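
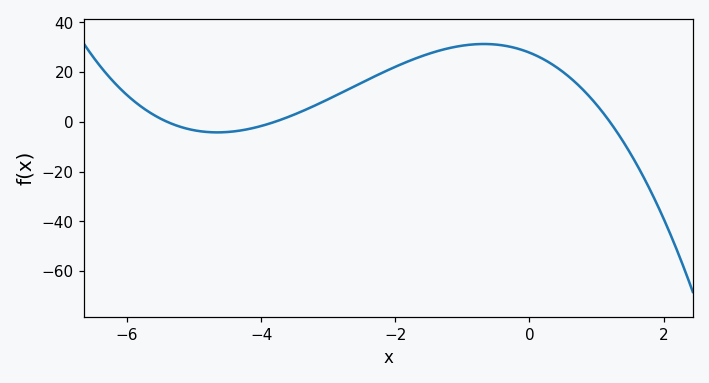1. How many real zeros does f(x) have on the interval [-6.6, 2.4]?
3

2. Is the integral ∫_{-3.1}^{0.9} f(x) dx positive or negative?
positive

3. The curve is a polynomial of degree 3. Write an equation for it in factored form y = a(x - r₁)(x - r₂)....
y = -1.13(x + 5.4)(x + 3.8)(x - 1.2)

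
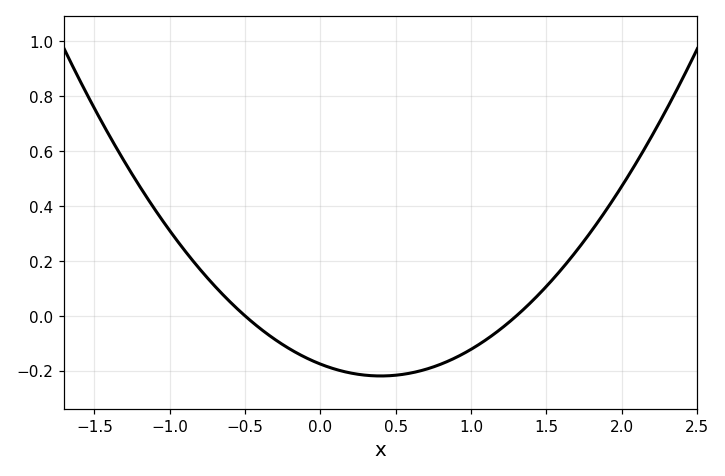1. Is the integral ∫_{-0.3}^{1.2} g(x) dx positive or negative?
negative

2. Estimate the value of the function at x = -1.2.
0.48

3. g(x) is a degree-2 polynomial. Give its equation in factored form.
y = 0.27(x + 0.5)(x - 1.3)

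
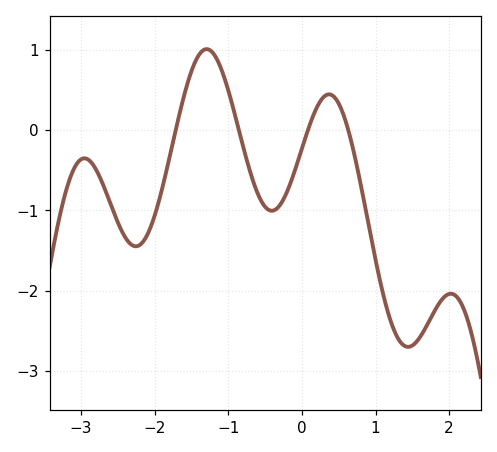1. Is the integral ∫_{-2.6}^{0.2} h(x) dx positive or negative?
negative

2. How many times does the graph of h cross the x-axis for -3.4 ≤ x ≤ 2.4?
4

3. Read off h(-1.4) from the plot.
0.9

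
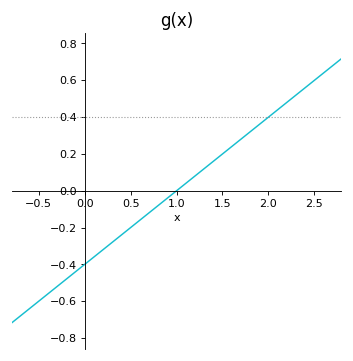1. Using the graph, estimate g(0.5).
-0.2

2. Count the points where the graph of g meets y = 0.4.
1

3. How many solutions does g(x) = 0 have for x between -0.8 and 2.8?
1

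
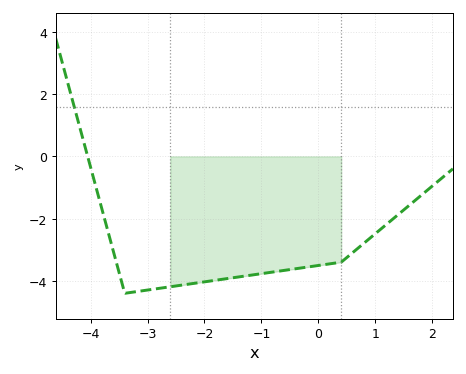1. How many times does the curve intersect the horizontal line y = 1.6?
1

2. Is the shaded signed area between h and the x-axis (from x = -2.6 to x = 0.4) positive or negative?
negative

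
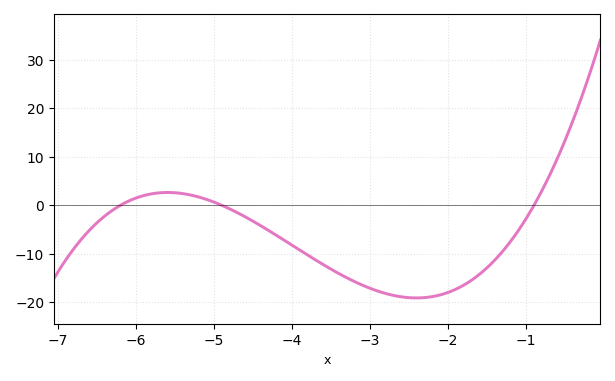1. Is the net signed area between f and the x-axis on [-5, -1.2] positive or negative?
negative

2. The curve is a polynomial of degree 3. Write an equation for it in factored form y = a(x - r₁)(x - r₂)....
y = 1.34(x + 6.2)(x + 4.9)(x + 0.9)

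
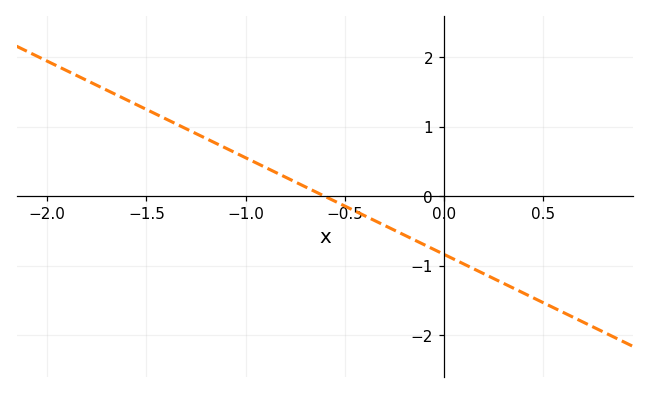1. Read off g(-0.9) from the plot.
0.4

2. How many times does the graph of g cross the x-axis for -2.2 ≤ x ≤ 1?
1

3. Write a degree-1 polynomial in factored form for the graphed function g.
y = -1.39(x + 0.6)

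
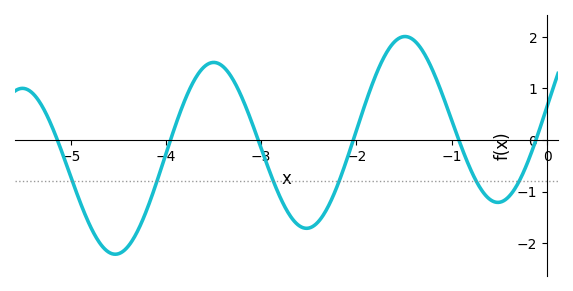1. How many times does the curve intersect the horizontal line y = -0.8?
6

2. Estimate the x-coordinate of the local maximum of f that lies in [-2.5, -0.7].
-1.5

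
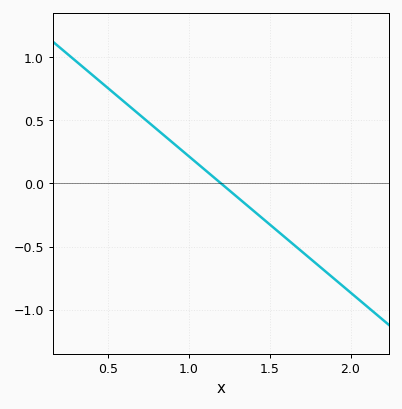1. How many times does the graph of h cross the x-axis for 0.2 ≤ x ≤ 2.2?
1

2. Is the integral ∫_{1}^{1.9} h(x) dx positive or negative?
negative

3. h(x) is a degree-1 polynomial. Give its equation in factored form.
y = -1.08(x - 1.2)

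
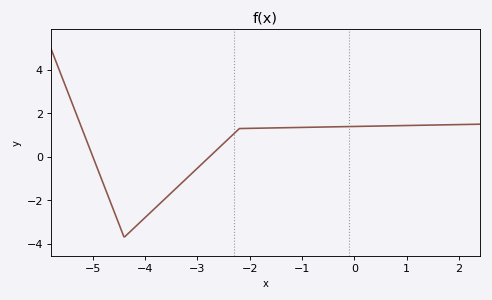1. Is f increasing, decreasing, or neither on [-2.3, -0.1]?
increasing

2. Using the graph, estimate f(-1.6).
1.4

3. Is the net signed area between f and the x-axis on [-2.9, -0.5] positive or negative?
positive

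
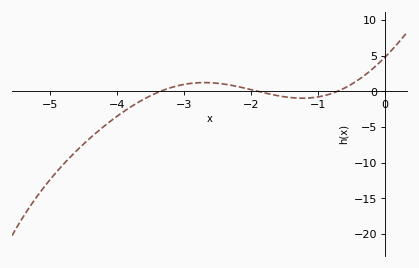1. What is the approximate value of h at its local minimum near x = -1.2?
-0.941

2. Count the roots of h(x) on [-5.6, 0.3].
3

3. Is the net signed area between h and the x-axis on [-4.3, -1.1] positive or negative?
negative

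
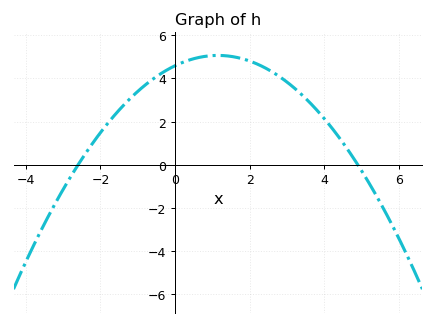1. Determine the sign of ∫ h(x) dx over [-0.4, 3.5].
positive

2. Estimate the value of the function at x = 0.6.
5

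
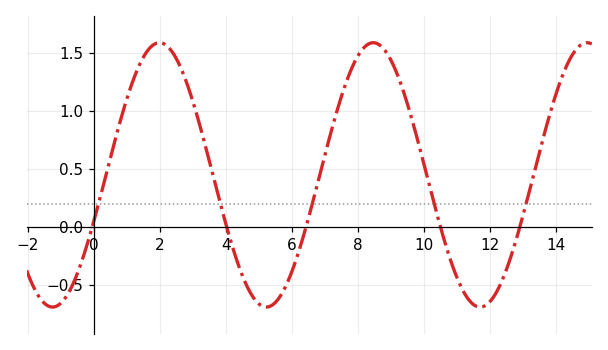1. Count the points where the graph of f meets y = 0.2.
5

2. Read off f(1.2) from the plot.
1.27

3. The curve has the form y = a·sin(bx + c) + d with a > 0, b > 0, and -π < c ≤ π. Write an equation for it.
y = 1.14sin(0.97x - 0.362) + 0.45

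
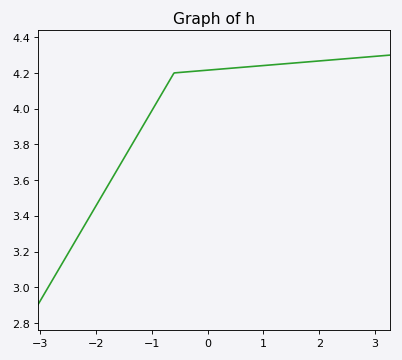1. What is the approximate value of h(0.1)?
4.22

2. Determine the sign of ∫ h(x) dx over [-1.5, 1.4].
positive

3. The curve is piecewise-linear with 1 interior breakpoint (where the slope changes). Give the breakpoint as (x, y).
(-0.6, 4.2)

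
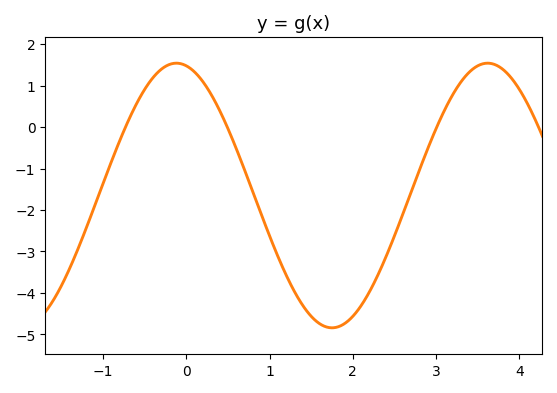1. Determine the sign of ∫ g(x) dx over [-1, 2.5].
negative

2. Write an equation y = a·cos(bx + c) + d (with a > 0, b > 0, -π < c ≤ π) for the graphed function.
y = 3.19cos(1.7x + 0.2) - 1.65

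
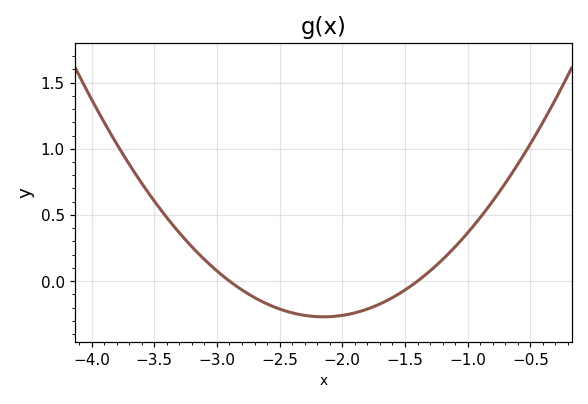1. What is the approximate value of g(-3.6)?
0.739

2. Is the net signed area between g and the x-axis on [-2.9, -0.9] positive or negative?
negative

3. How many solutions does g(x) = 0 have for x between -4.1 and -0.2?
2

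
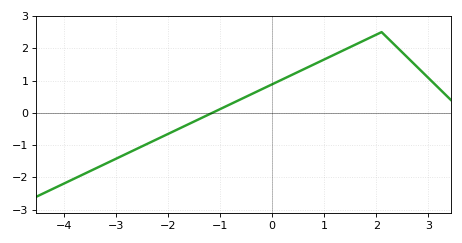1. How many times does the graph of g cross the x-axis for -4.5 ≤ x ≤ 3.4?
1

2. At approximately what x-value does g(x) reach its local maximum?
2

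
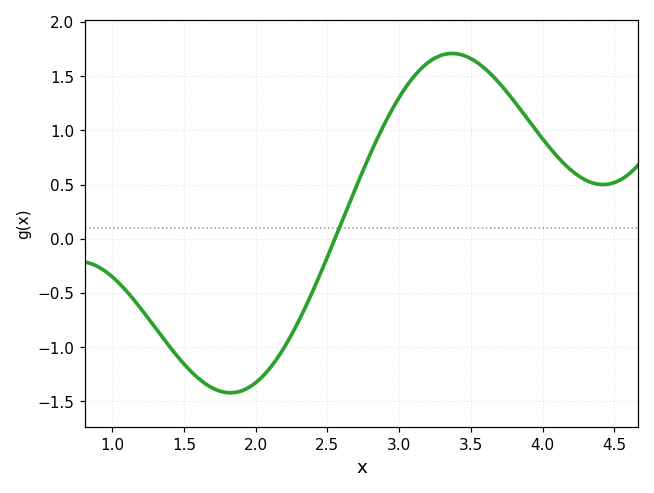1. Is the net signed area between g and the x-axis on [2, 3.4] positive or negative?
positive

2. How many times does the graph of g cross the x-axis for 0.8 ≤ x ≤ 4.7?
1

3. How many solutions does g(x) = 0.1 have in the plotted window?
1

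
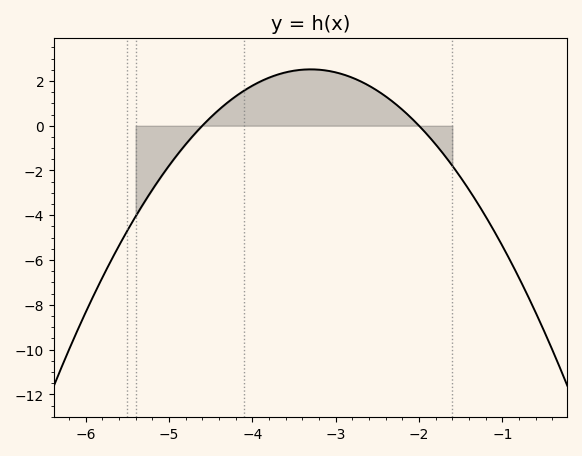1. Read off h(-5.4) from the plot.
-4.05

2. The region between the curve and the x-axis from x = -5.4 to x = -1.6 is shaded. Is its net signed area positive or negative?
positive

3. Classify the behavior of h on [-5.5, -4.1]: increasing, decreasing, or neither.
increasing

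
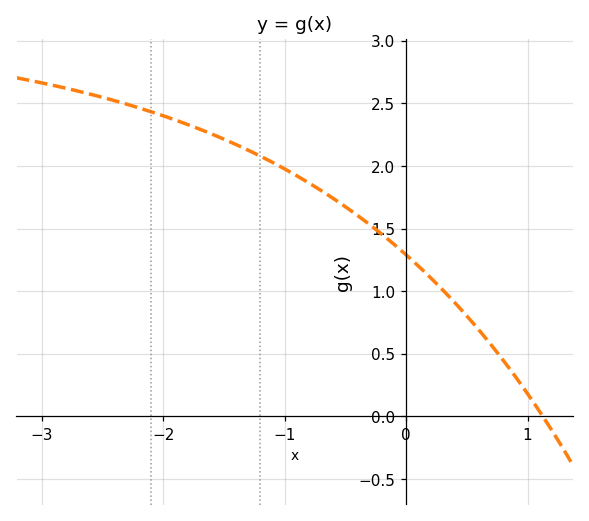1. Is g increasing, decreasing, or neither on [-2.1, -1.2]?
decreasing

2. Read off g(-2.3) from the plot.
2.49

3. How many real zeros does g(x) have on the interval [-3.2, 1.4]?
1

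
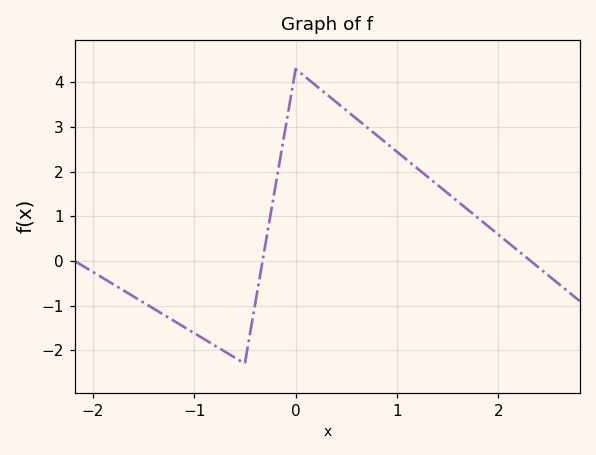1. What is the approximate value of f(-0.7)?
-2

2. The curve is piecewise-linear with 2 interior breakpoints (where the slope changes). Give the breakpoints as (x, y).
(-0.5, -2.3); (0, 4.3)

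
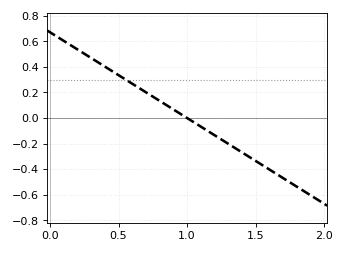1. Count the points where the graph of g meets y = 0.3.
1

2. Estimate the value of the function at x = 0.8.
0.134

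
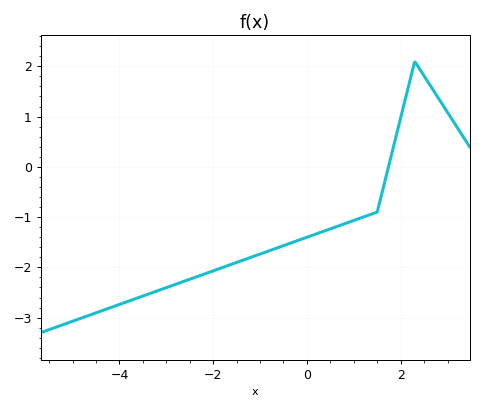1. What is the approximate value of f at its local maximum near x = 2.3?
2.1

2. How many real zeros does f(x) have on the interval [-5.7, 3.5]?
1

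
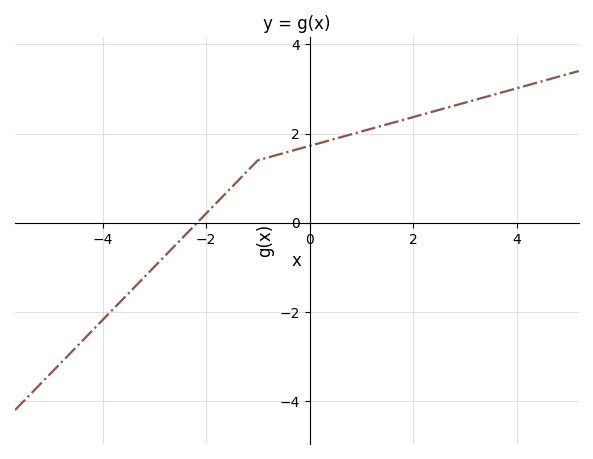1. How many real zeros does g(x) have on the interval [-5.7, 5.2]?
1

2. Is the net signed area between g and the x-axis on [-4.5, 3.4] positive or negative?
positive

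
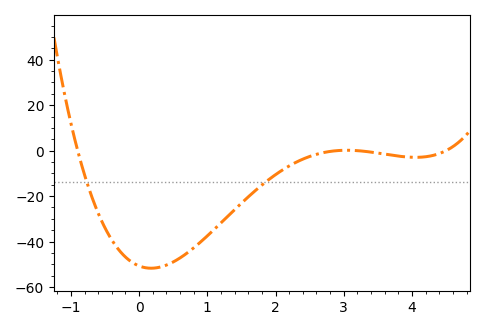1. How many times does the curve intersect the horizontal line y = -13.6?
2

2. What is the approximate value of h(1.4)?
-26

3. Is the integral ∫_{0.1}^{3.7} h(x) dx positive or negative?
negative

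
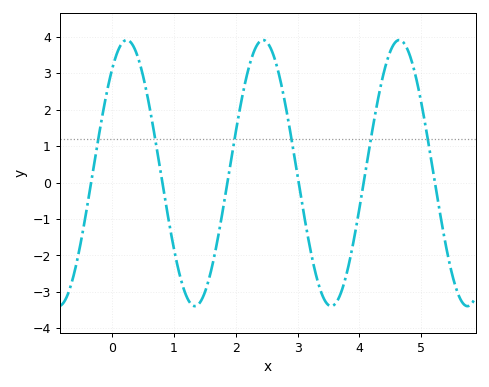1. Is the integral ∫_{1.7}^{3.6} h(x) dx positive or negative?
positive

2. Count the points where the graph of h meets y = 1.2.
6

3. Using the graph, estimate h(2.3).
3.62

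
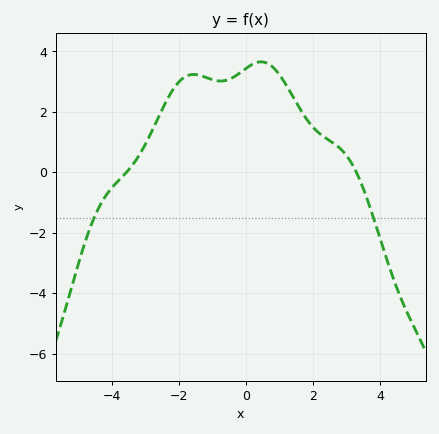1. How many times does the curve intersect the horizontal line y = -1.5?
2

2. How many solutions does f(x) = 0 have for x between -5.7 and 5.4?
2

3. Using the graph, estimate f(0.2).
3.58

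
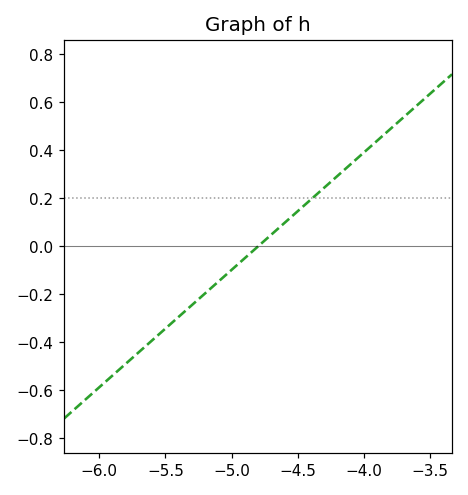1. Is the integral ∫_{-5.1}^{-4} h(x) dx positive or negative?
positive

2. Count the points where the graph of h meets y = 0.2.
1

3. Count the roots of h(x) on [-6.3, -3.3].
1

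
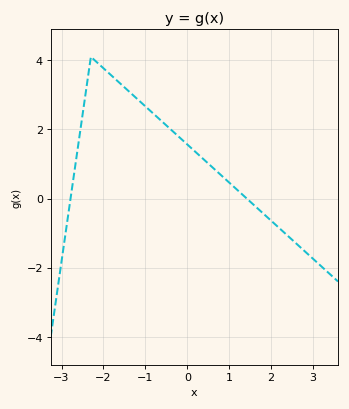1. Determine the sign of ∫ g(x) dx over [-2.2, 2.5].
positive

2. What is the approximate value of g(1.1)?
0.4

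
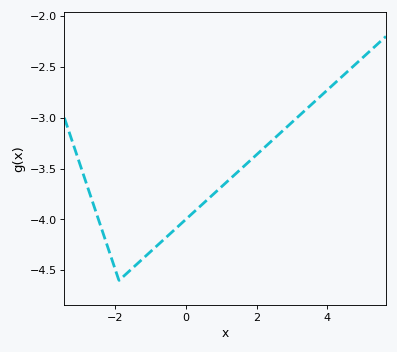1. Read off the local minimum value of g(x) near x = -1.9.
-4.6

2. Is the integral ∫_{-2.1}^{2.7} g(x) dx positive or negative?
negative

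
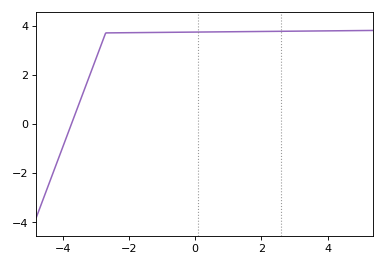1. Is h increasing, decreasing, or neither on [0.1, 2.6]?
increasing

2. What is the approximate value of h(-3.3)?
1.6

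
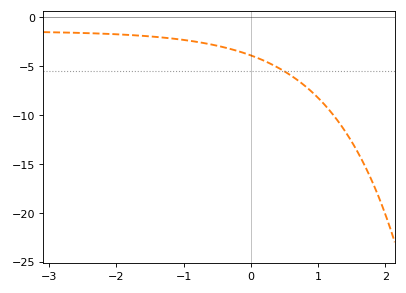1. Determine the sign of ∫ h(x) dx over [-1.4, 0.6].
negative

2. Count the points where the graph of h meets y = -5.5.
1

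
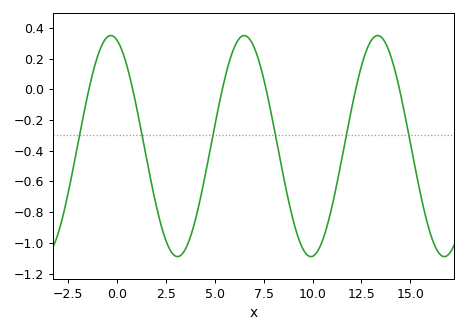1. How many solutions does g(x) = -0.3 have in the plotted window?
6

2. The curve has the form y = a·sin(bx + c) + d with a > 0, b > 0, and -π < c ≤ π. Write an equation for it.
y = 0.72sin(0.92x + 1.87) - 0.37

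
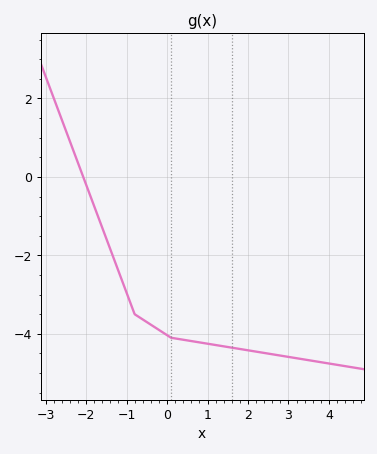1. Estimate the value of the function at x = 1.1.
-4.2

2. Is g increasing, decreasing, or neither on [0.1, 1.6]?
decreasing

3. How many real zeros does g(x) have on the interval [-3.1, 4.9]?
1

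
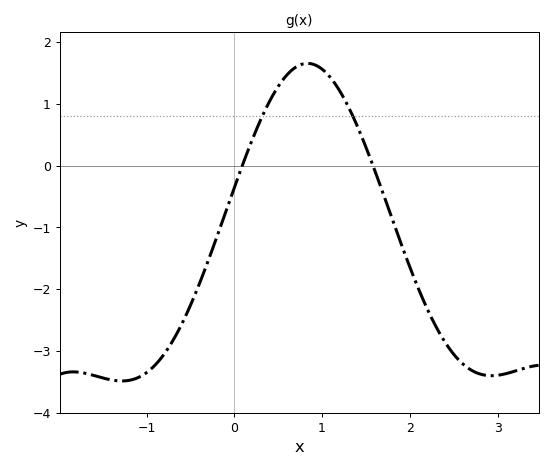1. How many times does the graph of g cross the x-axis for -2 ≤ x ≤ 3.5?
2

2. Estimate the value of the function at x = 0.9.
1.6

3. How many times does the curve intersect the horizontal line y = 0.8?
2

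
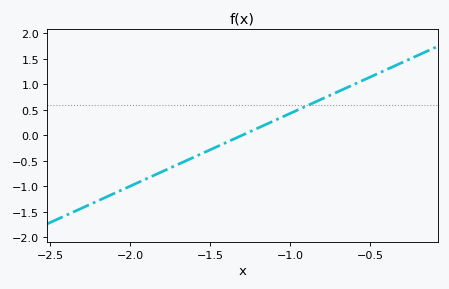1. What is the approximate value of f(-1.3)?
0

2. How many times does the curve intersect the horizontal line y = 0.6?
1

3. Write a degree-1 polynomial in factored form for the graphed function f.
y = 1.43(x + 1.3)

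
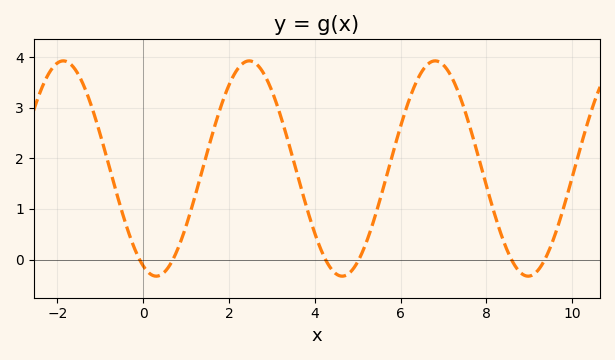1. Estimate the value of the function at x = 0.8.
0.198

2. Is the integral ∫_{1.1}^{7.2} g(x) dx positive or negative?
positive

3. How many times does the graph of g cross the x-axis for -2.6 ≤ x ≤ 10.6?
6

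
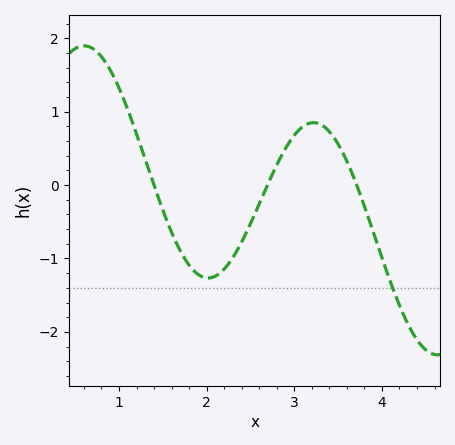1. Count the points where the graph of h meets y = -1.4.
1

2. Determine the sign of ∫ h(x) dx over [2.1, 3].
negative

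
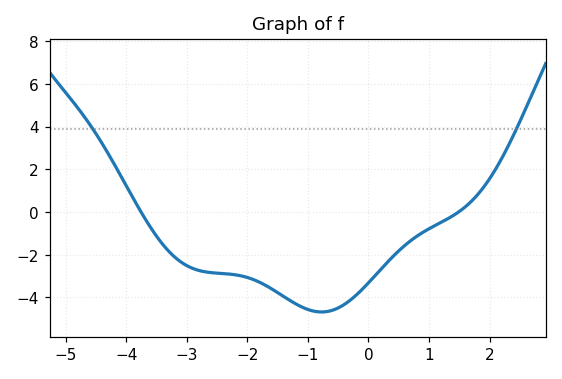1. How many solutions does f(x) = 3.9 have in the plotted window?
2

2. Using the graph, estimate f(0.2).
-2.6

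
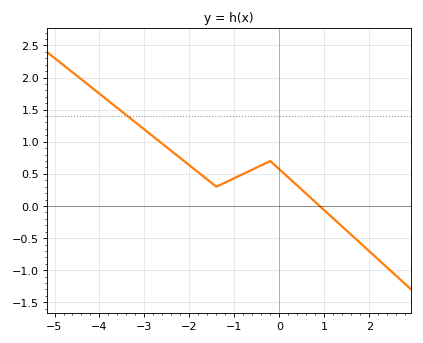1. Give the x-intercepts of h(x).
0.897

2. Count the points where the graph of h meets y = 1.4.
1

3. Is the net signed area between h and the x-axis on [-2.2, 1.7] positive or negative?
positive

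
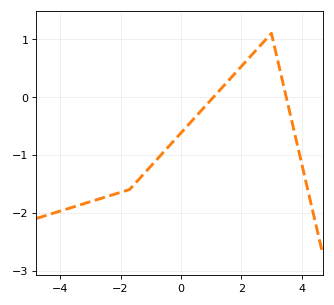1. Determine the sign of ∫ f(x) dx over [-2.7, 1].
negative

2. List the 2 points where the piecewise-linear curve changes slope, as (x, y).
(-1.7, -1.6); (3, 1.1)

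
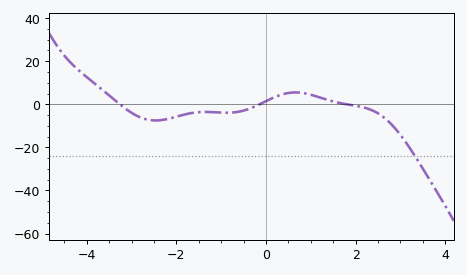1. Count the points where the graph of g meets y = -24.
1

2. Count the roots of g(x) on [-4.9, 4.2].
3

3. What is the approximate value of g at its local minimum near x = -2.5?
-7.52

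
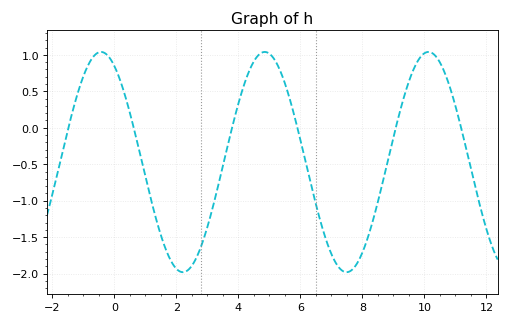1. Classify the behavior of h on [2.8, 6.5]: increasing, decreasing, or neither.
neither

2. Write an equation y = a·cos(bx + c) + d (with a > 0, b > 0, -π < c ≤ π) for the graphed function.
y = 1.51cos(1.19x + 0.512) - 0.47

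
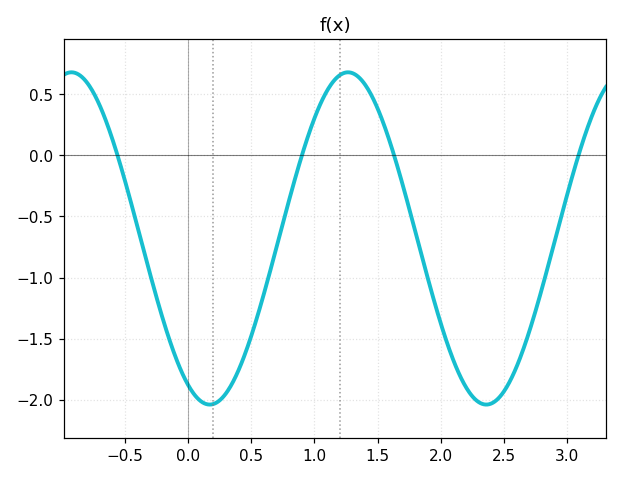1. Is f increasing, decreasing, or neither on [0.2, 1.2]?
increasing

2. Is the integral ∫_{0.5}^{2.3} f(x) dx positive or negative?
negative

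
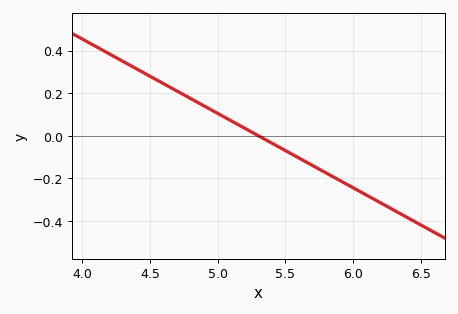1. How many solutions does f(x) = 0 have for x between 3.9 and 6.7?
1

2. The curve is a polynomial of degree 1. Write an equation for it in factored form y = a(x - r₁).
y = -0.35(x - 5.3)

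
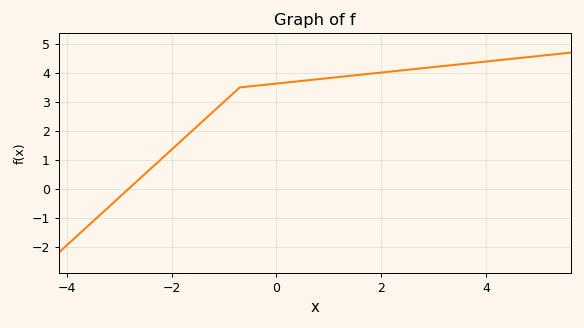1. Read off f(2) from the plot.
4.01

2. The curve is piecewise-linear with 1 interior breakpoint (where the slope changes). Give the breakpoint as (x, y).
(-0.7, 3.5)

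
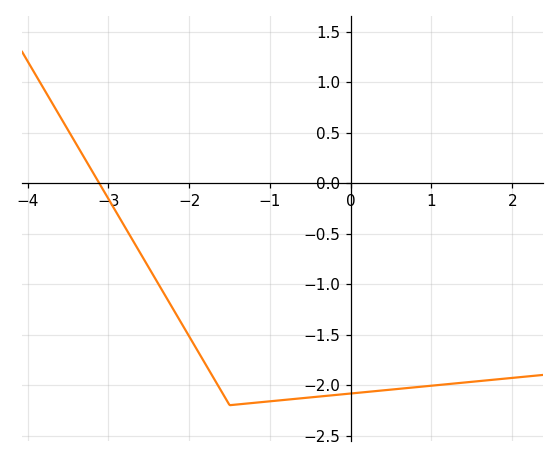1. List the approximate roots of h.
-3.1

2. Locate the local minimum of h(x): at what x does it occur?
-1.5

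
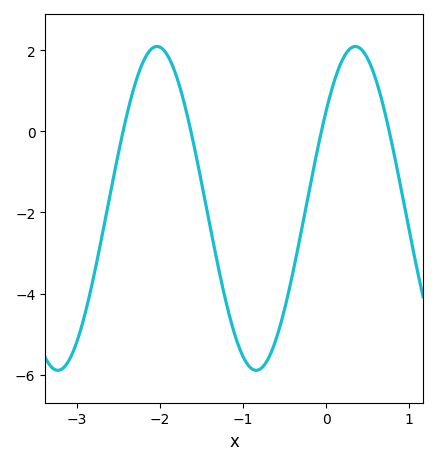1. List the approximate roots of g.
-2.45, -1.63, -0.058, 0.759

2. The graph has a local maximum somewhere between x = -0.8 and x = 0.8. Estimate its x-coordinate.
0.35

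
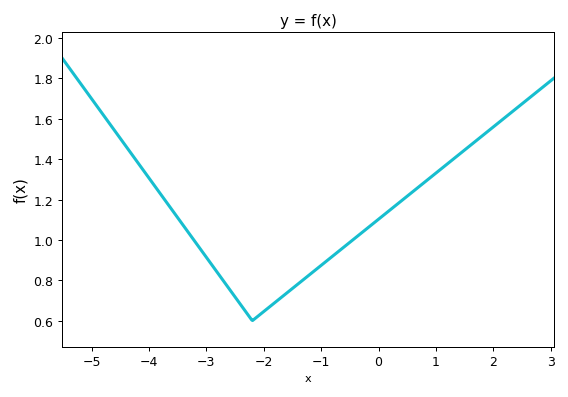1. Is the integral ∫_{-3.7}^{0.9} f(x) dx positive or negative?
positive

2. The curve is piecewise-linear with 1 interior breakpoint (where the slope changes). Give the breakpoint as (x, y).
(-2.2, 0.6)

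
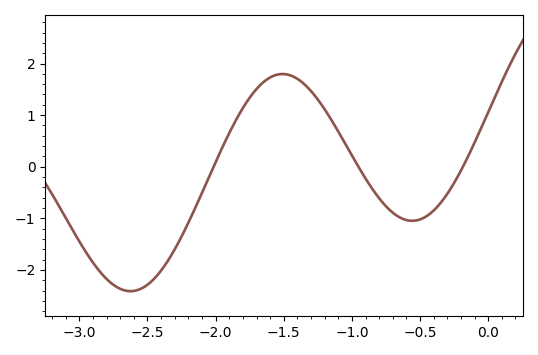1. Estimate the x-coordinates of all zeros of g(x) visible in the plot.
-2, -0.95, -0.2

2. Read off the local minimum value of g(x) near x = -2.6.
-2.4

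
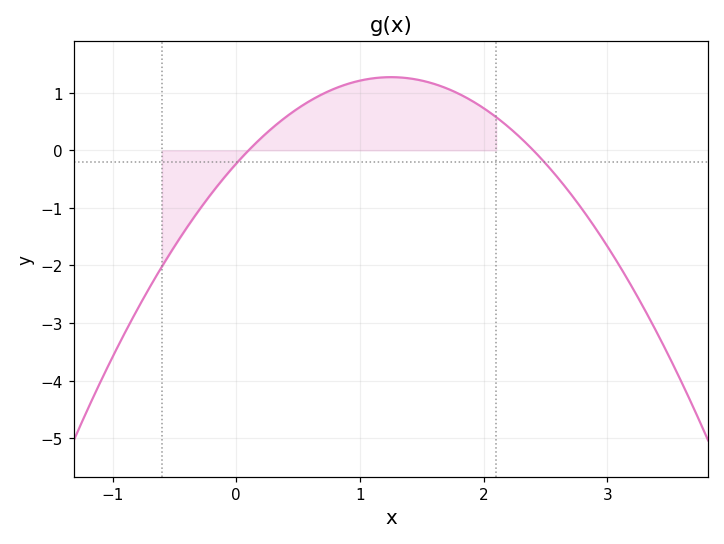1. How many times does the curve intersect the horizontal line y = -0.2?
2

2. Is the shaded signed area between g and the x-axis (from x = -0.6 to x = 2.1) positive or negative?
positive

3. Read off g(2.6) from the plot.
-0.48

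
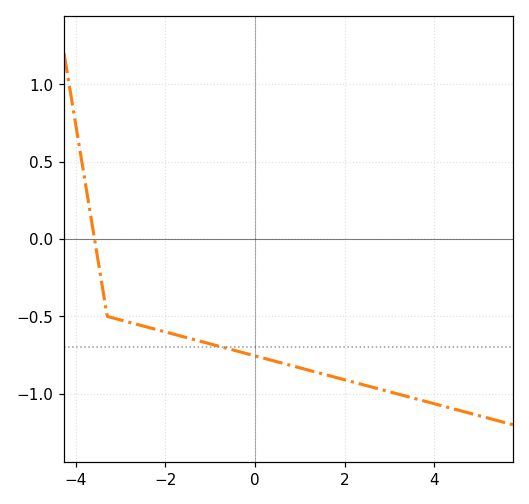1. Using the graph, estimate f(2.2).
-0.925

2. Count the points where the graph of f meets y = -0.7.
1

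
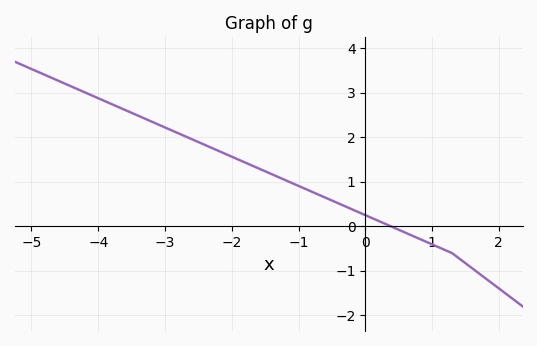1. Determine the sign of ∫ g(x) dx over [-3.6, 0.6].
positive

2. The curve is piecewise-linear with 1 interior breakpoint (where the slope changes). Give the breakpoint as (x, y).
(1.3, -0.6)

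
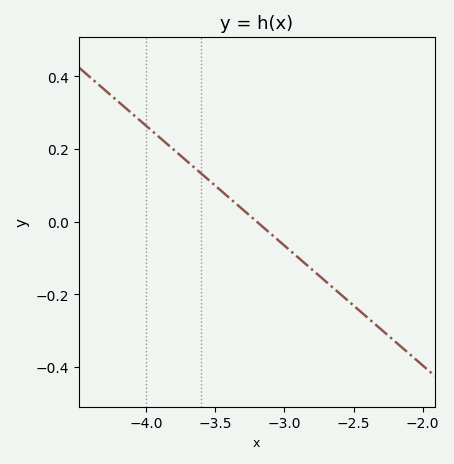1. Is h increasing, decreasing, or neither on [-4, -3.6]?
decreasing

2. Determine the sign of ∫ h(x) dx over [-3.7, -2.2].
negative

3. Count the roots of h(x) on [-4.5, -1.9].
1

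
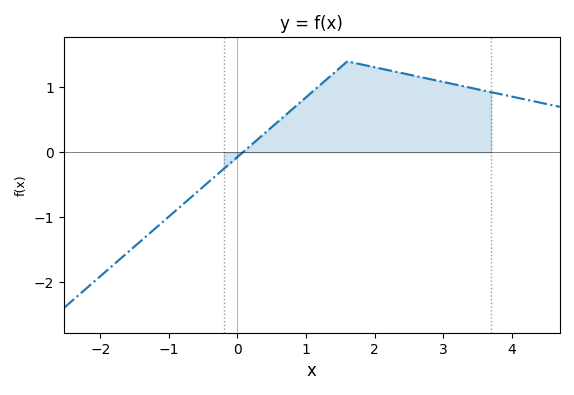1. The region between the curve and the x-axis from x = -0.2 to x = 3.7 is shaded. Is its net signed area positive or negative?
positive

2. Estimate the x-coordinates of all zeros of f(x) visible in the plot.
0.1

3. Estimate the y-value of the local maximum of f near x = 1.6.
1.4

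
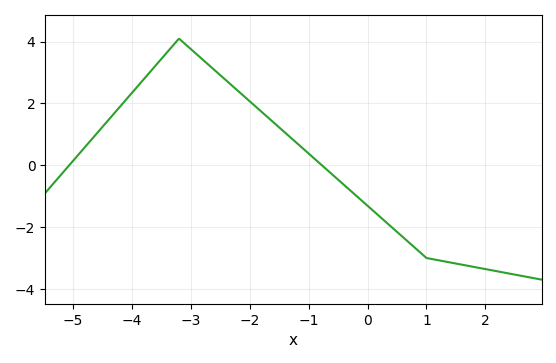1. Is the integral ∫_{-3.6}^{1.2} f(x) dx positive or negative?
positive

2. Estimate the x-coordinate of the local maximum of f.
-3.2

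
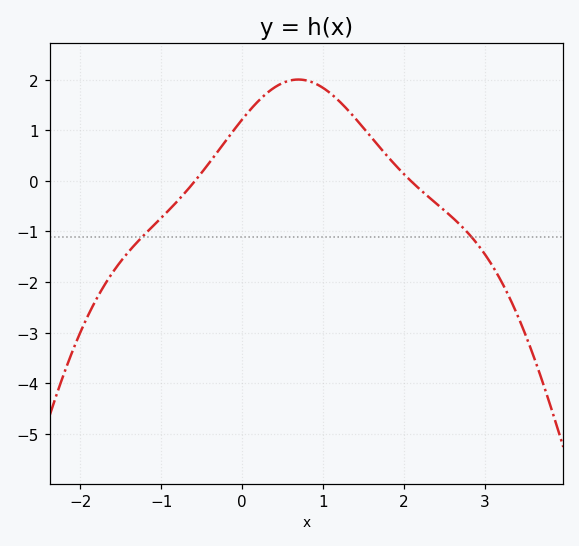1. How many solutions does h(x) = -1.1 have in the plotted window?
2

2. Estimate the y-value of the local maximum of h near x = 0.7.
2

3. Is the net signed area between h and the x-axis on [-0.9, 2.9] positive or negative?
positive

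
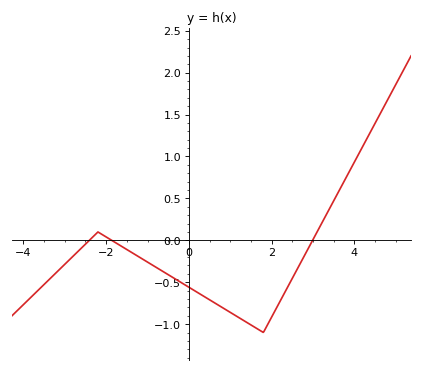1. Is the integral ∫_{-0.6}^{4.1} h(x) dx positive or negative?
negative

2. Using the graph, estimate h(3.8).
0.75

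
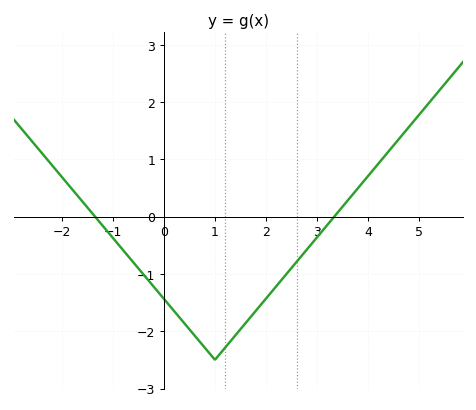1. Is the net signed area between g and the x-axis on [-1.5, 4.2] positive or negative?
negative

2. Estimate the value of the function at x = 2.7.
-0.7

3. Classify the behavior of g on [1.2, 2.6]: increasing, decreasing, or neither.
increasing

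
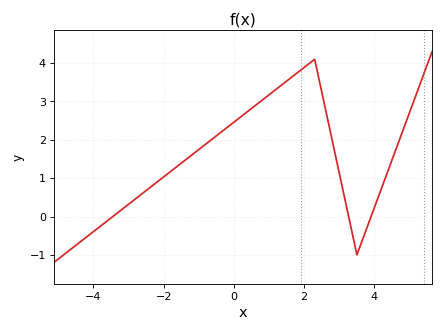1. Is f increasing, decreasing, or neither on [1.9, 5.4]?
neither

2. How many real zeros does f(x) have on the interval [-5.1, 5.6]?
3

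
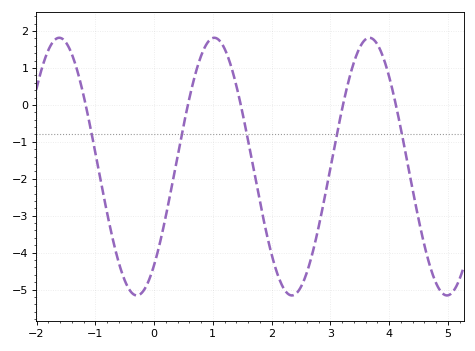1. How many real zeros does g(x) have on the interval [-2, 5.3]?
5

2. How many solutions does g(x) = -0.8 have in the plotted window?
5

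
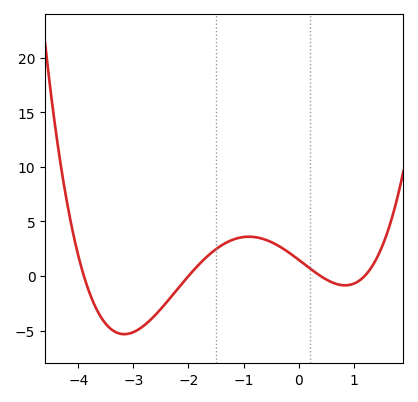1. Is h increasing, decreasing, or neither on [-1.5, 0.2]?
neither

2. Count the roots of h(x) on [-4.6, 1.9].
4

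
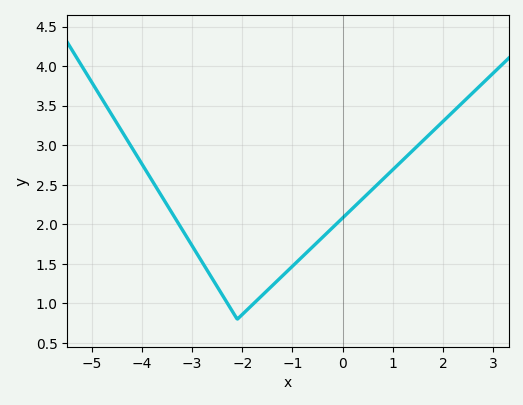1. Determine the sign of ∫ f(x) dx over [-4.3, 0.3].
positive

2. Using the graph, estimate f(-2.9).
1.63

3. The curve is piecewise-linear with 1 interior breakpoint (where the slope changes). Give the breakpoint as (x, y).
(-2.1, 0.8)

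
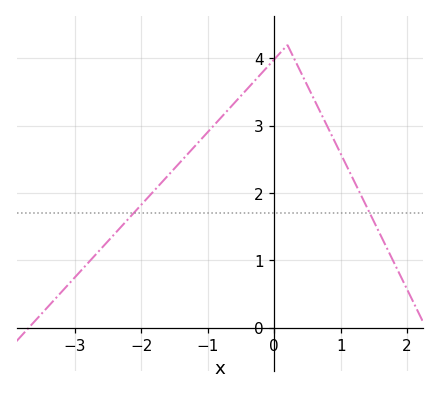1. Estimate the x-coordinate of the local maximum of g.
0.198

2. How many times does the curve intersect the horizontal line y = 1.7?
2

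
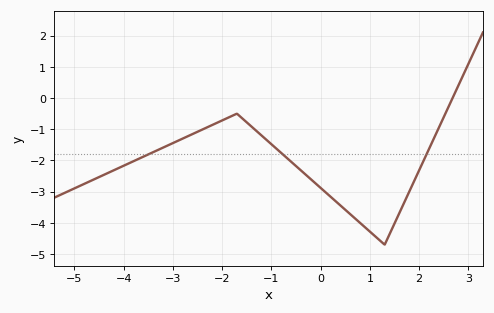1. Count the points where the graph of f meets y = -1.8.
3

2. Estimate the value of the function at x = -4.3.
-2.39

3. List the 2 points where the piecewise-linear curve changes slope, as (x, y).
(-1.7, -0.5); (1.3, -4.7)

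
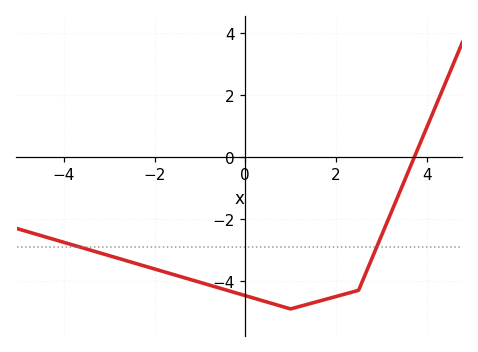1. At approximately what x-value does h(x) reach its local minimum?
1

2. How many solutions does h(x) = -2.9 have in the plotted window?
2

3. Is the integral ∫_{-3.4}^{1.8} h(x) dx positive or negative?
negative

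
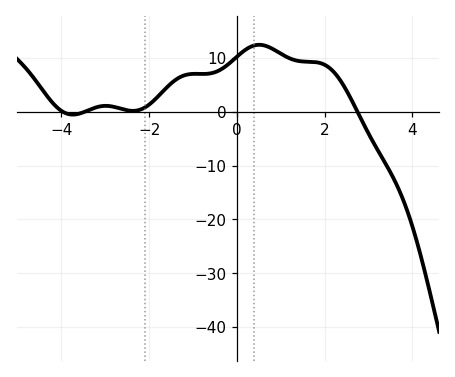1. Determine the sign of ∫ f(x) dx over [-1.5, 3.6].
positive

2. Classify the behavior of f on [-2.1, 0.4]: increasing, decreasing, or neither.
neither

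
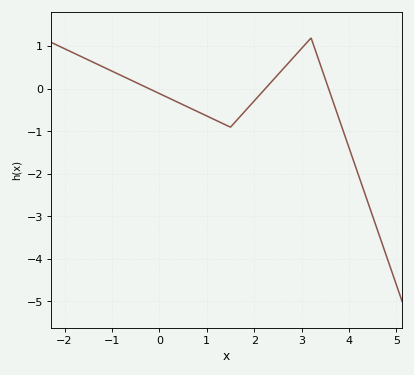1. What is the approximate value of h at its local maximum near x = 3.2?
1.2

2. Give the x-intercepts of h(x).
-0.2, 2.2, 3.6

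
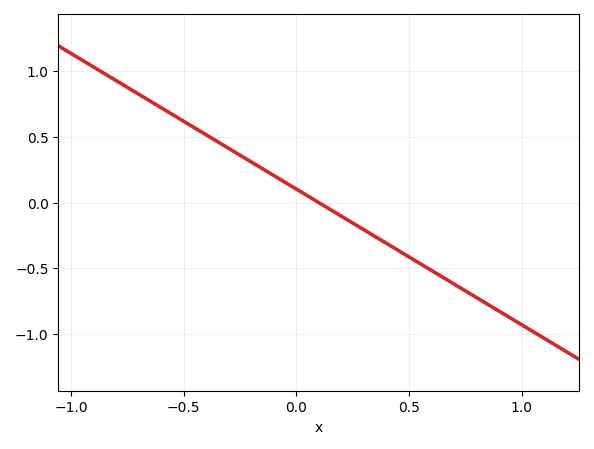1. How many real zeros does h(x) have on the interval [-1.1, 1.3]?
1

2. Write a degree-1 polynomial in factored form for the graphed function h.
y = -1.03(x - 0.1)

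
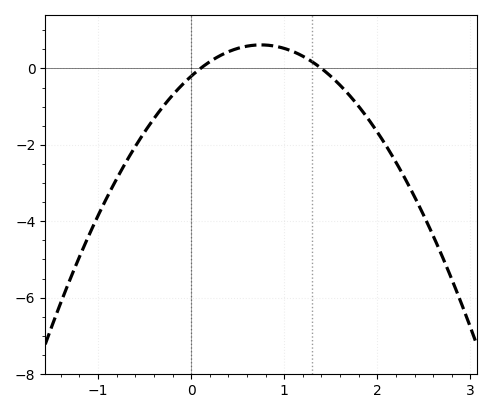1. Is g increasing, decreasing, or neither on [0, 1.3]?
neither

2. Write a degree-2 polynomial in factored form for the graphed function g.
y = -1.46(x - 0.1)(x - 1.4)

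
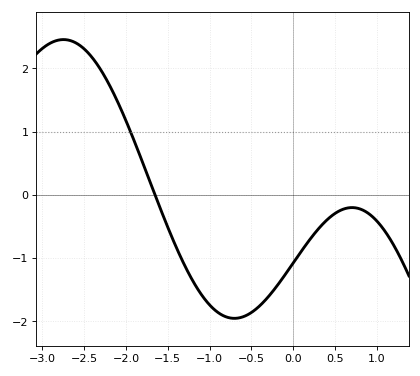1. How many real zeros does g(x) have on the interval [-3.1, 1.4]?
1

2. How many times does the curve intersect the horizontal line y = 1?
1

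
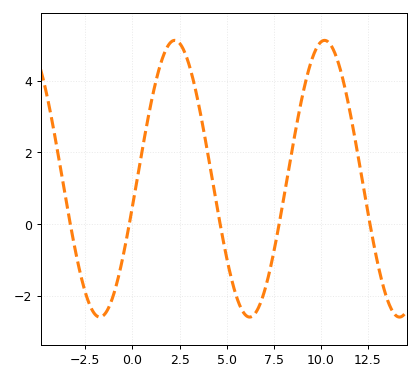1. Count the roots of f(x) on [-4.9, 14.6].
5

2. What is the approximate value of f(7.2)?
-1.5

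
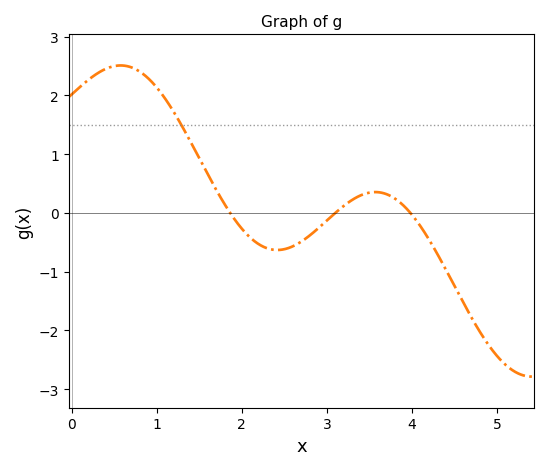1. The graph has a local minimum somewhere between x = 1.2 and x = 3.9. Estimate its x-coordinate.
2.4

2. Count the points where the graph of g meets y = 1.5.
1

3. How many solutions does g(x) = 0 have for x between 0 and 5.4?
3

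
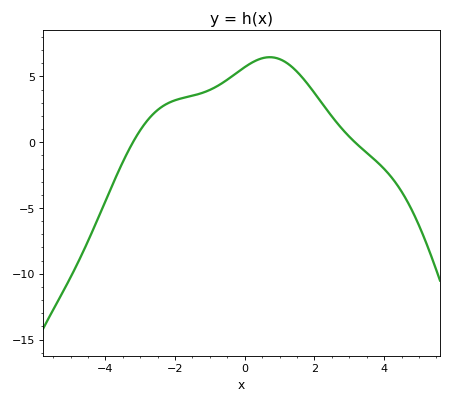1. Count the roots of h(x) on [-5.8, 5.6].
2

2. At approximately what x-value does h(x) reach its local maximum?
0.8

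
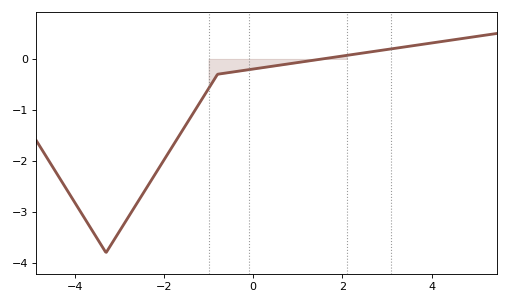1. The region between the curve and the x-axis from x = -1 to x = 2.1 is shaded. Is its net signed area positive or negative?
negative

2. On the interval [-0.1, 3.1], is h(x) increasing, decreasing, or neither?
increasing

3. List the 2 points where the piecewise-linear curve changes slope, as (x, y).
(-3.3, -3.8); (-0.8, -0.3)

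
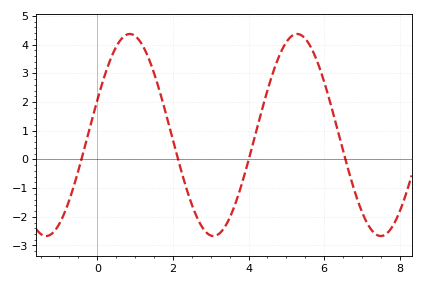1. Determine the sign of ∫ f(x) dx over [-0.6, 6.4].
positive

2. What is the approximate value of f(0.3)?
3.32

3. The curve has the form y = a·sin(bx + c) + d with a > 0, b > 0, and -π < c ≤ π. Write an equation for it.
y = 3.52sin(1.42x + 0.35) + 0.85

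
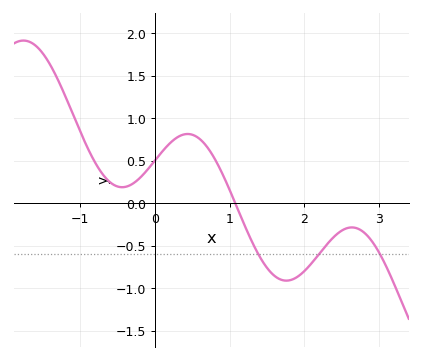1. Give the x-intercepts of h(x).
1.08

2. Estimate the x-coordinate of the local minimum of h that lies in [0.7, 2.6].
1.76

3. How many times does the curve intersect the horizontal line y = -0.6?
3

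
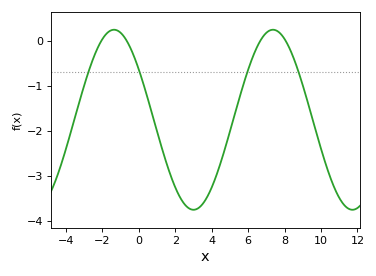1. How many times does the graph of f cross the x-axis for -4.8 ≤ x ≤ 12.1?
4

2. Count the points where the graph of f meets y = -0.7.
4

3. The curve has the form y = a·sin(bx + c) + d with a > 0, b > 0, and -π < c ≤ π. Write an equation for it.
y = 2sin(0.72x + 2.55) - 1.76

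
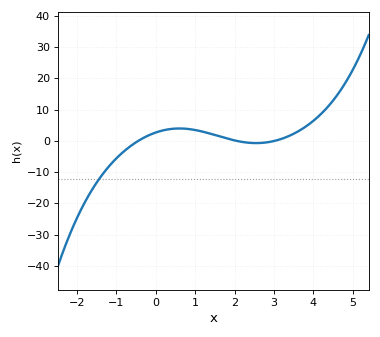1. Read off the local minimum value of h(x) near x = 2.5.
-1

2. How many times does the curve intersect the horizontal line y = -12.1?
1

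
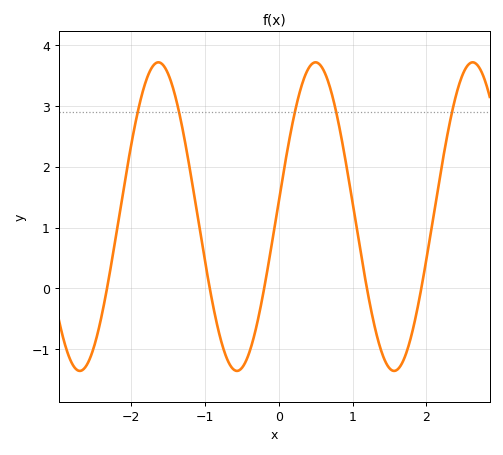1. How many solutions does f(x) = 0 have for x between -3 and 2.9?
5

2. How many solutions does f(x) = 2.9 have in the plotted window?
5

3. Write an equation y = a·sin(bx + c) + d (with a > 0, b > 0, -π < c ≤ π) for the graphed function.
y = 2.54sin(2.95x + 0.1) + 1.18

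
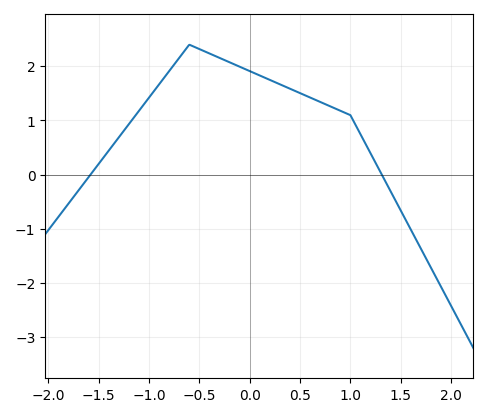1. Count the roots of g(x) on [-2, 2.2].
2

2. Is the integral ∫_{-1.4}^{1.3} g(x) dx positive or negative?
positive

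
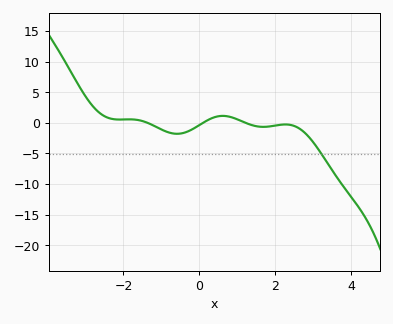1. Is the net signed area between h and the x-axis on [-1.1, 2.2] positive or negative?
negative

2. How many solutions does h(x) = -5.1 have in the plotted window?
1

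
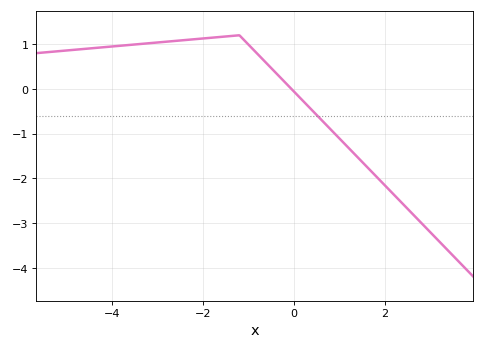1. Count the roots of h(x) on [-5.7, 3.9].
1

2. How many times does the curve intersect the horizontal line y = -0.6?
1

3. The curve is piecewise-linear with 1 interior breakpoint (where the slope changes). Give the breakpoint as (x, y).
(-1.2, 1.2)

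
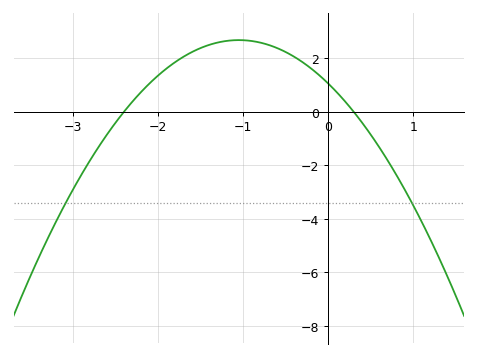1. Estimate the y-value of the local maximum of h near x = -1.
2.6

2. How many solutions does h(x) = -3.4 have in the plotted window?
2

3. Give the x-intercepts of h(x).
-2.4, 0.3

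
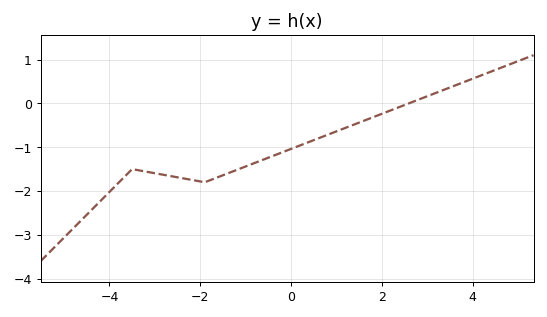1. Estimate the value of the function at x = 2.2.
-0.2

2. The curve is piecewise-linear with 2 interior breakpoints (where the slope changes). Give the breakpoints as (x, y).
(-3.5, -1.5); (-1.9, -1.8)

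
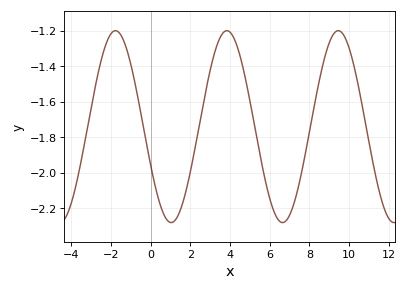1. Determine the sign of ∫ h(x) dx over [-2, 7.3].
negative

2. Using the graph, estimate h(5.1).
-1.65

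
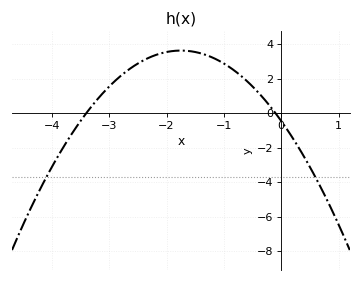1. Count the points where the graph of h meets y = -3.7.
2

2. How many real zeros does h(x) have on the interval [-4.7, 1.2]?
2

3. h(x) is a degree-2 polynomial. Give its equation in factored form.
y = -1.33(x + 3.4)(x + 0.1)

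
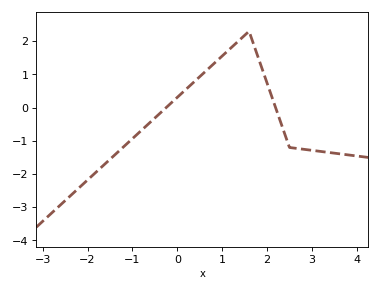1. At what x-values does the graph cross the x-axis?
-0.2, 2.2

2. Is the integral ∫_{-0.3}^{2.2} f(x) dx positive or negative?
positive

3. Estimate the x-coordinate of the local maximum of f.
1.6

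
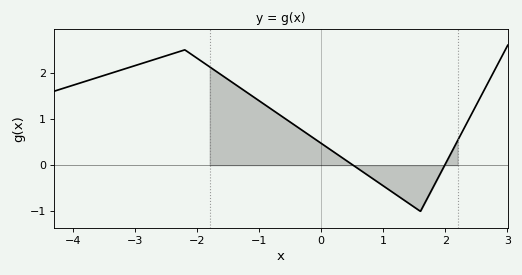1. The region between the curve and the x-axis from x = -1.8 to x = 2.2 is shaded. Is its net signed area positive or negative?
positive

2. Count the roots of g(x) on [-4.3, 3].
2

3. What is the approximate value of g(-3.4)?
2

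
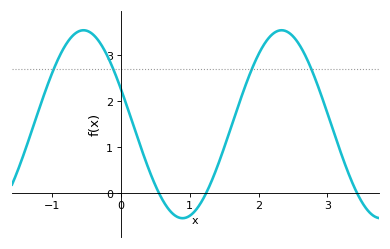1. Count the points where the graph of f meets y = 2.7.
4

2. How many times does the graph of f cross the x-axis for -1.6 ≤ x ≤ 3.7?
3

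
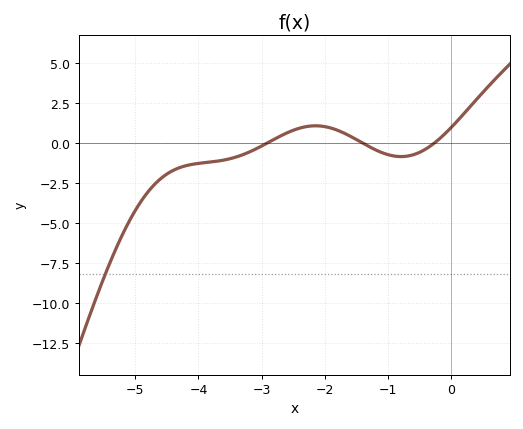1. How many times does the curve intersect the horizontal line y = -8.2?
1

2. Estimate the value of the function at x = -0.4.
-0.379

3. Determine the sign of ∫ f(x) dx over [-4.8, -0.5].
negative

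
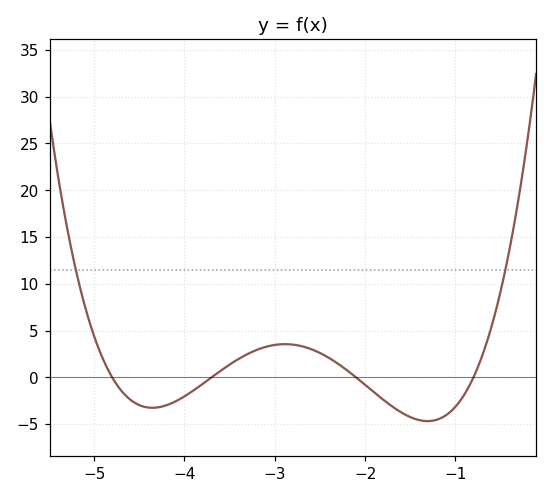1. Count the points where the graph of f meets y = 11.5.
2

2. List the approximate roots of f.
-4.8, -3.7, -2.1, -0.8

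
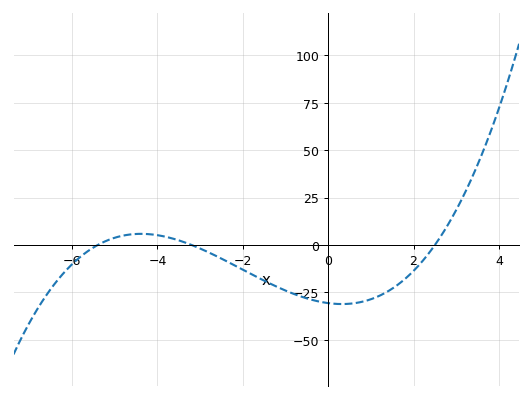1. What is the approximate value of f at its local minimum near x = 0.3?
-32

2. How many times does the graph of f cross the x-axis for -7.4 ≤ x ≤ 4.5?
3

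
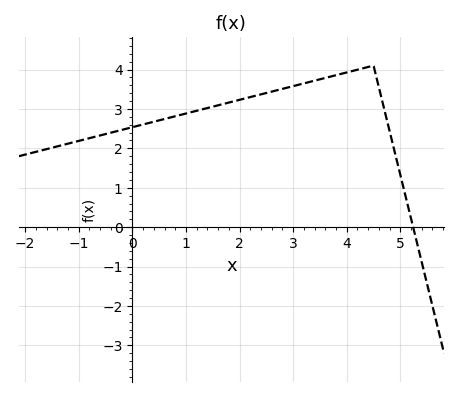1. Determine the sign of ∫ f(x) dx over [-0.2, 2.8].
positive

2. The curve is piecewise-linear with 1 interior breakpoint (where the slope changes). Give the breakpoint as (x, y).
(4.5, 4.1)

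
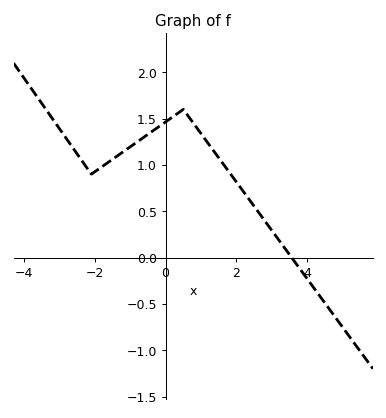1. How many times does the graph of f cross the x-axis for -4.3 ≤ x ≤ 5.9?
1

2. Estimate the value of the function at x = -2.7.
1.23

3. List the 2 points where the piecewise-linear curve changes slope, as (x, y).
(-2.1, 0.9); (0.5, 1.6)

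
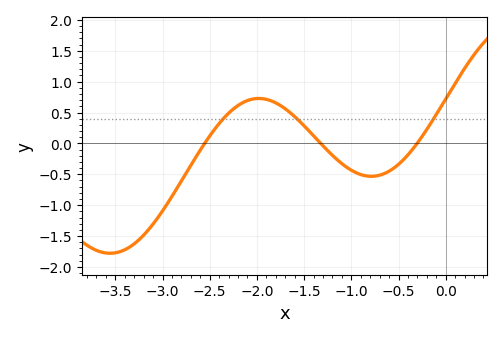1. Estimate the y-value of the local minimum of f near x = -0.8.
-0.55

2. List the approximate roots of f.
-2.6, -1.3, -0.3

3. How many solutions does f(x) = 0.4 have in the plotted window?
3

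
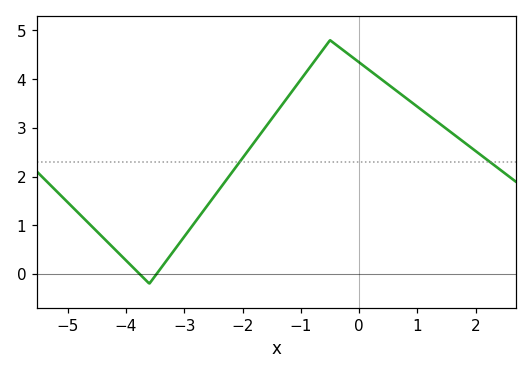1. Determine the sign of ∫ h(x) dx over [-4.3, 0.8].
positive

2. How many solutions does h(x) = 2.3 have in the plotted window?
2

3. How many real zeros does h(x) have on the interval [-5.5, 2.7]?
2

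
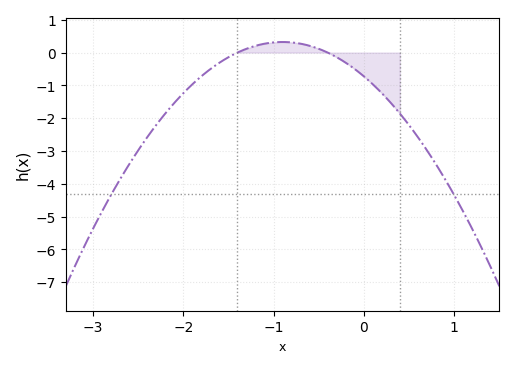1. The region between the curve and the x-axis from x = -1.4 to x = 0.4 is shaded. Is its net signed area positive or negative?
negative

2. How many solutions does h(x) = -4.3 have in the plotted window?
2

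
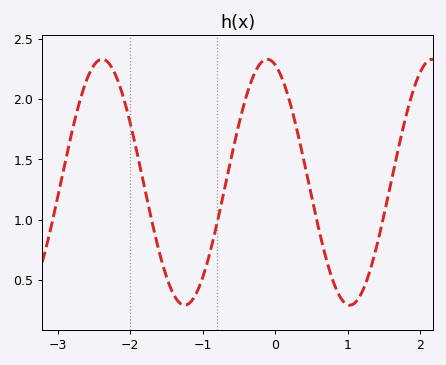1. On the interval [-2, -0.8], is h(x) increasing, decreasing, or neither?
neither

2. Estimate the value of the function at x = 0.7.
0.7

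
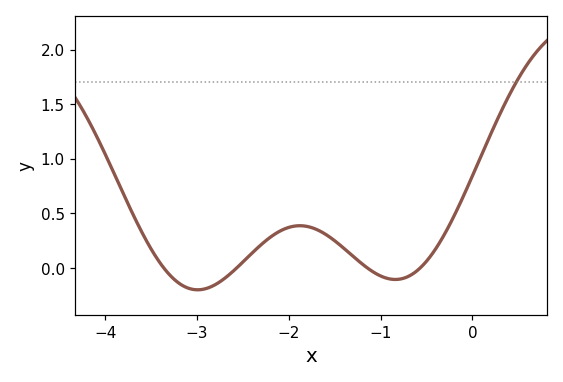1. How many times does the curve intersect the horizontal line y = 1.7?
1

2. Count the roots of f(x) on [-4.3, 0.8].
4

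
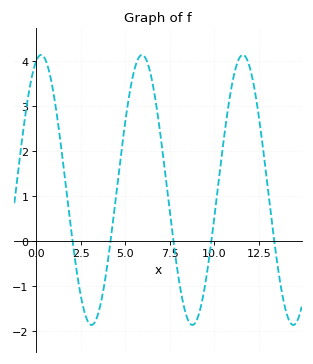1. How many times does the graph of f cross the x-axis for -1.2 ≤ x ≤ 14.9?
5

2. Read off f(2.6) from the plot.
-1.4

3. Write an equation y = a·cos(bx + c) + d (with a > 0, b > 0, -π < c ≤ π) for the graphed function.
y = 3cos(1.1x - 0.3) + 1.13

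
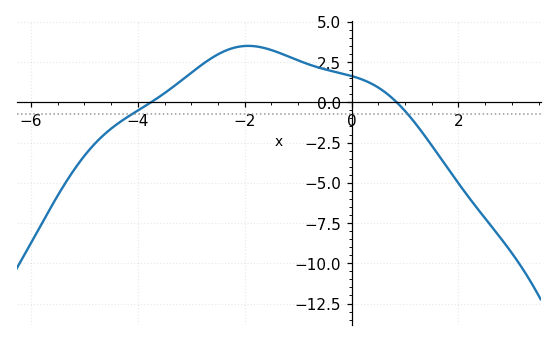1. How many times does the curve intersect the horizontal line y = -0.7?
2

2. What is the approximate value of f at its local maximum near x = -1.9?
3.6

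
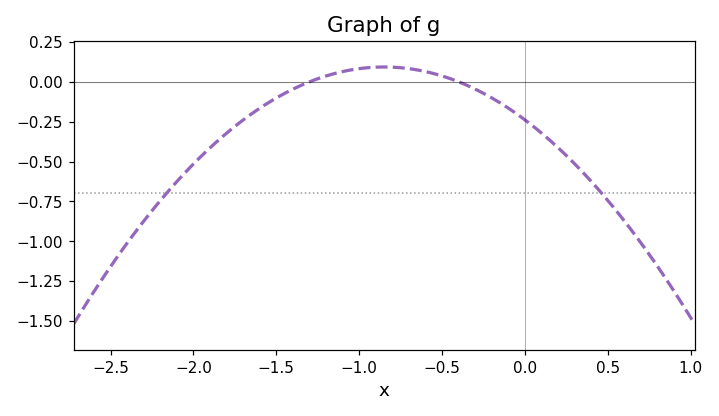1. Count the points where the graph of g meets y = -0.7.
2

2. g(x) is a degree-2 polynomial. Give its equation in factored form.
y = -0.46(x + 1.3)(x + 0.4)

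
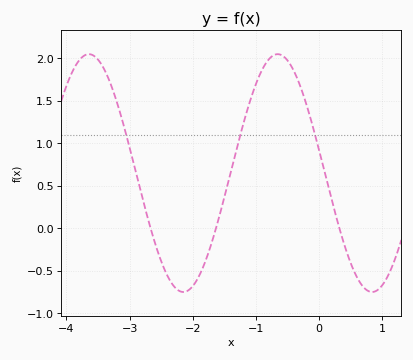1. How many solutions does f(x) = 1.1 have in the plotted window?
3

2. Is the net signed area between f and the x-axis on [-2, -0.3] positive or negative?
positive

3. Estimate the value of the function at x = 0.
0.928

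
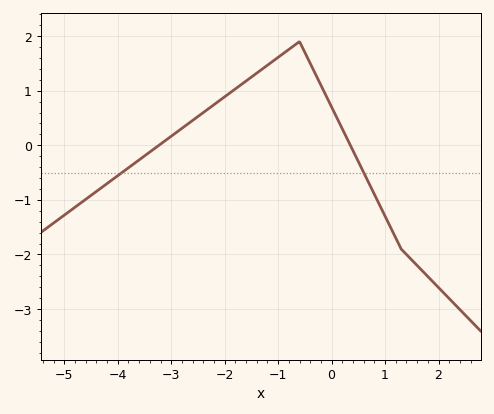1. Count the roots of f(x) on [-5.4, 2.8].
2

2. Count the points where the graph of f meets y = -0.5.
2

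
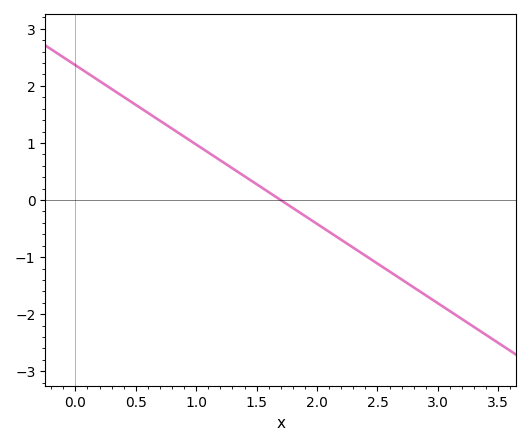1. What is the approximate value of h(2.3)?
-0.8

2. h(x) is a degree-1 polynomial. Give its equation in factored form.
y = -1.39(x - 1.7)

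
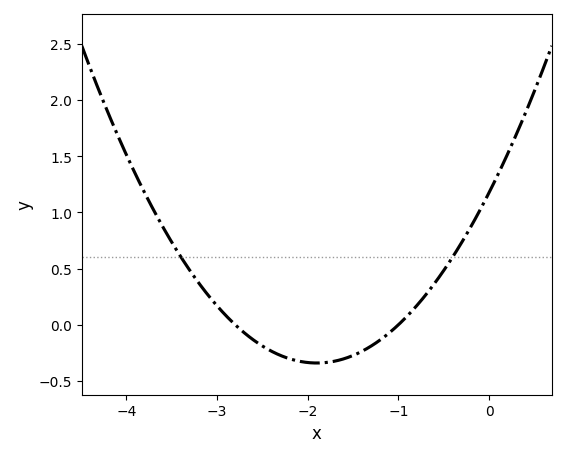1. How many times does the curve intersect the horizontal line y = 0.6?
2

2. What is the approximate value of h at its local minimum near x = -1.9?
-0.34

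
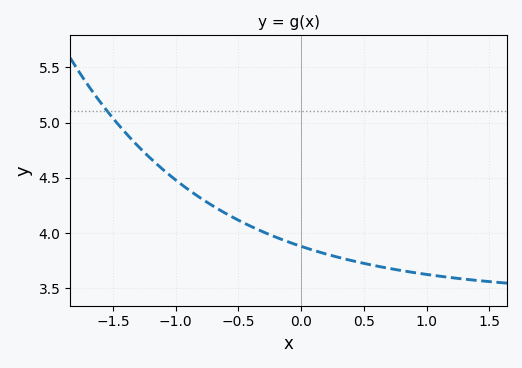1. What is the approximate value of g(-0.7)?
4.24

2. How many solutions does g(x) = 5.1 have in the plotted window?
1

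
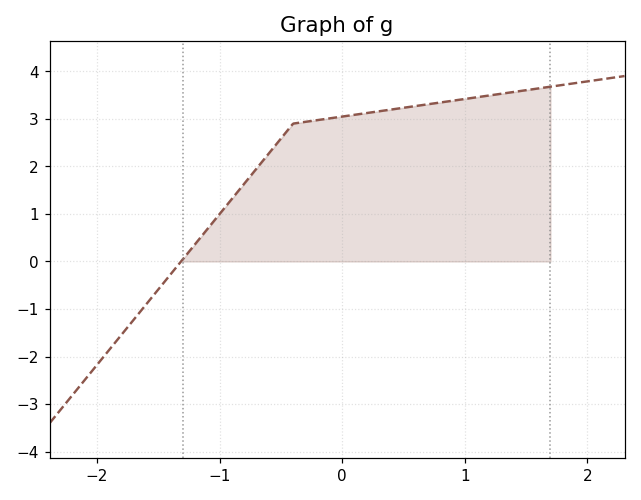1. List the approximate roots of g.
-1.31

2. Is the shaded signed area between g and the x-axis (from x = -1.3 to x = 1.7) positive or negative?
positive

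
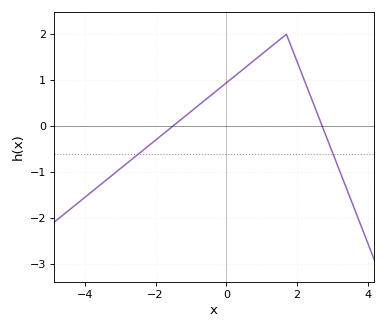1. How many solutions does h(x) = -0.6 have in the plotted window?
2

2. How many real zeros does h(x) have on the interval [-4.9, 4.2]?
2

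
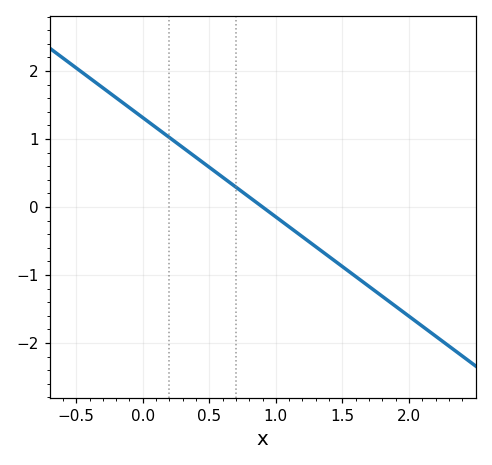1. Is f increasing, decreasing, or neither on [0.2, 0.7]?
decreasing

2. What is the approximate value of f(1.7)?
-1.2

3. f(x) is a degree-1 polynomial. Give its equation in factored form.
y = -1.46(x - 0.9)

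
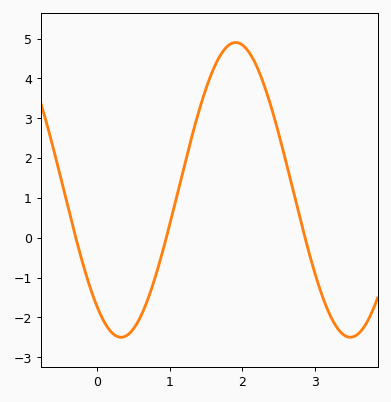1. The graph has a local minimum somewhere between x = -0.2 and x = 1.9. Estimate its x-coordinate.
0.3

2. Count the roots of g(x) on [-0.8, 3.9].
3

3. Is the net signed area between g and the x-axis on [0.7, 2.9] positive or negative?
positive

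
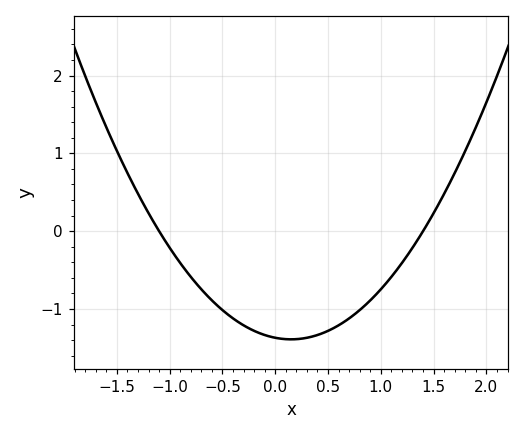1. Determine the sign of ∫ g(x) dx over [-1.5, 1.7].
negative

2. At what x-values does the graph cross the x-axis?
-1.1, 1.4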